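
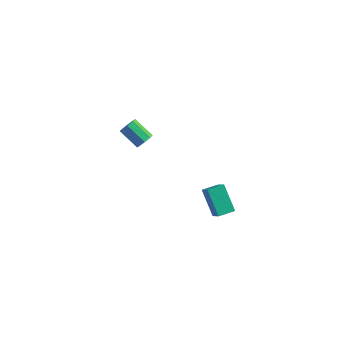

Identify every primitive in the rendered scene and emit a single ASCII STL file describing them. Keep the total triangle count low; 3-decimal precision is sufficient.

solid 
facet normal 0.819 -0.160 -0.552
outer loop
vertex -2.421 3.376 -1.118
vertex -2.72 3.353 -1.555
vertex -2.468 3.739 -1.293
endloop
endfacet
facet normal 0.564 0.417 0.713
outer loop
vertex -2.421 3.376 -1.118
vertex -2.468 3.739 -1.293
vertex -3.5 3.589 -0.389
endloop
endfacet
facet normal 0.564 0.417 0.713
outer loop
vertex -3.5 3.589 -0.389
vertex -2.468 3.739 -1.293
vertex -3.547 3.952 -0.564
endloop
endfacet
facet normal -0.817 0.161 0.554
outer loop
vertex -3.5 3.589 -0.389
vertex -3.547 3.952 -0.564
vertex -3.8 3.567 -0.825
endloop
endfacet
facet normal 0.819 -0.161 -0.550
outer loop
vertex -2.468 3.739 -1.293
vertex -2.72 3.353 -1.555
vertex -2.662 3.876 -1.622
endloop
endfacet
facet normal 0.317 0.927 0.199
outer loop
vertex -2.468 3.739 -1.293
vertex -2.662 3.876 -1.622
vertex -3.547 3.952 -0.564
endloop
endfacet
facet normal 0.317 0.927 0.199
outer loop
vertex -3.547 3.952 -0.564
vertex -2.662 3.876 -1.622
vertex -3.742 4.089 -0.892
endloop
endfacet
facet normal -0.817 0.162 0.553
outer loop
vertex -3.547 3.952 -0.564
vertex -3.742 4.089 -0.892
vertex -3.8 3.567 -0.825
endloop
endfacet
facet normal 0.817 -0.161 -0.553
outer loop
vertex -2.662 3.876 -1.622
vertex -2.72 3.353 -1.555
vertex -2.891 3.707 -1.911
endloop
endfacet
facet normal -0.115 0.895 -0.432
outer loop
vertex -2.662 3.876 -1.622
vertex -2.891 3.707 -1.911
vertex -3.742 4.089 -0.892
endloop
endfacet
facet normal -0.115 0.895 -0.432
outer loop
vertex -3.742 4.089 -0.892
vertex -2.891 3.707 -1.911
vertex -3.971 3.92 -1.181
endloop
endfacet
facet normal -0.817 0.162 0.553
outer loop
vertex -3.742 4.089 -0.892
vertex -3.971 3.92 -1.181
vertex -3.8 3.567 -0.825
endloop
endfacet
facet normal 0.817 -0.162 -0.554
outer loop
vertex -2.891 3.707 -1.911
vertex -2.72 3.353 -1.555
vertex -3.02 3.331 -1.991
endloop
endfacet
facet normal -0.481 0.337 -0.809
outer loop
vertex -2.891 3.707 -1.911
vertex -3.02 3.331 -1.991
vertex -3.971 3.92 -1.181
endloop
endfacet
facet normal -0.480 0.338 -0.809
outer loop
vertex -3.971 3.92 -1.181
vertex -3.02 3.331 -1.991
vertex -4.099 3.544 -1.262
endloop
endfacet
facet normal -0.819 0.160 0.552
outer loop
vertex -3.971 3.92 -1.181
vertex -4.099 3.544 -1.262
vertex -3.8 3.567 -0.825
endloop
endfacet
facet normal 0.817 -0.161 -0.554
outer loop
vertex -3.02 3.331 -1.991
vertex -2.72 3.353 -1.555
vertex -2.973 2.968 -1.816
endloop
endfacet
facet normal -0.564 -0.417 -0.713
outer loop
vertex -3.02 3.331 -1.991
vertex -2.973 2.968 -1.816
vertex -4.099 3.544 -1.262
endloop
endfacet
facet normal -0.564 -0.417 -0.713
outer loop
vertex -4.099 3.544 -1.262
vertex -2.973 2.968 -1.816
vertex -4.052 3.181 -1.087
endloop
endfacet
facet normal -0.819 0.160 0.552
outer loop
vertex -4.099 3.544 -1.262
vertex -4.052 3.181 -1.087
vertex -3.8 3.567 -0.825
endloop
endfacet
facet normal 0.817 -0.162 -0.553
outer loop
vertex -2.973 2.968 -1.816
vertex -2.72 3.353 -1.555
vertex -2.778 2.831 -1.488
endloop
endfacet
facet normal -0.317 -0.927 -0.199
outer loop
vertex -2.973 2.968 -1.816
vertex -2.778 2.831 -1.488
vertex -4.052 3.181 -1.087
endloop
endfacet
facet normal -0.317 -0.927 -0.199
outer loop
vertex -4.052 3.181 -1.087
vertex -2.778 2.831 -1.488
vertex -3.858 3.044 -0.758
endloop
endfacet
facet normal -0.819 0.161 0.550
outer loop
vertex -4.052 3.181 -1.087
vertex -3.858 3.044 -0.758
vertex -3.8 3.567 -0.825
endloop
endfacet
facet normal 0.817 -0.162 -0.553
outer loop
vertex -2.778 2.831 -1.488
vertex -2.72 3.353 -1.555
vertex -2.549 3.0 -1.199
endloop
endfacet
facet normal 0.115 -0.895 0.432
outer loop
vertex -2.778 2.831 -1.488
vertex -2.549 3.0 -1.199
vertex -3.858 3.044 -0.758
endloop
endfacet
facet normal 0.115 -0.895 0.432
outer loop
vertex -3.858 3.044 -0.758
vertex -2.549 3.0 -1.199
vertex -3.629 3.213 -0.469
endloop
endfacet
facet normal -0.817 0.161 0.553
outer loop
vertex -3.858 3.044 -0.758
vertex -3.629 3.213 -0.469
vertex -3.8 3.567 -0.825
endloop
endfacet
facet normal 0.819 -0.160 -0.552
outer loop
vertex -2.549 3.0 -1.199
vertex -2.72 3.353 -1.555
vertex -2.421 3.376 -1.118
endloop
endfacet
facet normal 0.480 -0.338 0.809
outer loop
vertex -2.549 3.0 -1.199
vertex -2.421 3.376 -1.118
vertex -3.629 3.213 -0.469
endloop
endfacet
facet normal 0.480 -0.337 0.810
outer loop
vertex -3.629 3.213 -0.469
vertex -2.421 3.376 -1.118
vertex -3.5 3.589 -0.389
endloop
endfacet
facet normal -0.817 0.162 0.554
outer loop
vertex -3.629 3.213 -0.469
vertex -3.5 3.589 -0.389
vertex -3.8 3.567 -0.825
endloop
endfacet
facet normal -0.576 0.448 0.684
outer loop
vertex 2.734 -1.011 1.09
vertex 3.305 -0.371 1.152
vertex 2.182 -0.436 0.248
endloop
endfacet
facet normal -0.664 -0.744 -0.073
outer loop
vertex 3.075 -1.129 -0.812
vertex 2.734 -1.011 1.09
vertex 2.182 -0.436 0.248
endloop
endfacet
facet normal -0.576 0.448 0.684
outer loop
vertex 2.182 -0.436 0.248
vertex 3.305 -0.371 1.152
vertex 2.753 0.204 0.31
endloop
endfacet
facet normal -0.477 0.496 -0.726
outer loop
vertex 2.753 0.204 0.31
vertex 3.075 -1.129 -0.812
vertex 2.182 -0.436 0.248
endloop
endfacet
facet normal 0.477 -0.496 0.726
outer loop
vertex 2.734 -1.011 1.09
vertex 4.198 -1.064 0.092
vertex 3.305 -0.371 1.152
endloop
endfacet
facet normal -0.664 -0.744 -0.073
outer loop
vertex 3.627 -1.704 0.03
vertex 2.734 -1.011 1.09
vertex 3.075 -1.129 -0.812
endloop
endfacet
facet normal 0.477 -0.496 0.726
outer loop
vertex 3.627 -1.704 0.03
vertex 4.198 -1.064 0.092
vertex 2.734 -1.011 1.09
endloop
endfacet
facet normal 0.664 0.744 0.073
outer loop
vertex 3.305 -0.371 1.152
vertex 4.198 -1.064 0.092
vertex 2.753 0.204 0.31
endloop
endfacet
facet normal -0.477 0.496 -0.726
outer loop
vertex 3.646 -0.489 -0.75
vertex 3.075 -1.129 -0.812
vertex 2.753 0.204 0.31
endloop
endfacet
facet normal 0.664 0.744 0.073
outer loop
vertex 2.753 0.204 0.31
vertex 4.198 -1.064 0.092
vertex 3.646 -0.489 -0.75
endloop
endfacet
facet normal 0.576 -0.448 -0.684
outer loop
vertex 3.646 -0.489 -0.75
vertex 3.627 -1.704 0.03
vertex 3.075 -1.129 -0.812
endloop
endfacet
facet normal 0.576 -0.448 -0.684
outer loop
vertex 4.198 -1.064 0.092
vertex 3.627 -1.704 0.03
vertex 3.646 -0.489 -0.75
endloop
endfacet

endsolid


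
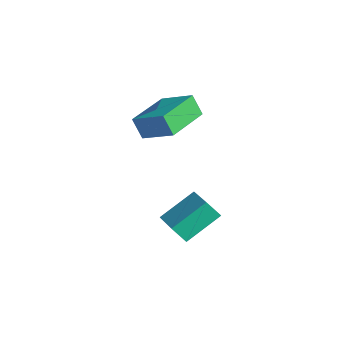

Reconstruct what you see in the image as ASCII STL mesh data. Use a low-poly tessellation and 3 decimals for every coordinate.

solid 
facet normal -0.755 -0.475 -0.451
outer loop
vertex -3.756 -4.079 3.871
vertex -4.887 -2.286 3.875
vertex -3.356 -3.825 2.934
endloop
endfacet
facet normal 0.534 -0.846 -0.001
outer loop
vertex -2.133 -3.054 3.665
vertex -3.756 -4.079 3.871
vertex -3.356 -3.825 2.934
endloop
endfacet
facet normal -0.755 -0.476 -0.451
outer loop
vertex -3.356 -3.825 2.934
vertex -4.887 -2.286 3.875
vertex -4.488 -2.032 2.938
endloop
endfacet
facet normal 0.381 0.242 -0.892
outer loop
vertex -4.488 -2.032 2.938
vertex -2.133 -3.054 3.665
vertex -3.356 -3.825 2.934
endloop
endfacet
facet normal -0.381 -0.242 0.892
outer loop
vertex -3.756 -4.079 3.871
vertex -3.664 -1.515 4.606
vertex -4.887 -2.286 3.875
endloop
endfacet
facet normal 0.534 -0.846 -0.002
outer loop
vertex -2.532 -3.308 4.602
vertex -3.756 -4.079 3.871
vertex -2.133 -3.054 3.665
endloop
endfacet
facet normal -0.380 -0.242 0.893
outer loop
vertex -2.532 -3.308 4.602
vertex -3.664 -1.515 4.606
vertex -3.756 -4.079 3.871
endloop
endfacet
facet normal -0.534 0.845 0.002
outer loop
vertex -4.887 -2.286 3.875
vertex -3.664 -1.515 4.606
vertex -4.488 -2.032 2.938
endloop
endfacet
facet normal 0.381 0.242 -0.893
outer loop
vertex -3.264 -1.261 3.669
vertex -2.133 -3.054 3.665
vertex -4.488 -2.032 2.938
endloop
endfacet
facet normal -0.534 0.846 0.001
outer loop
vertex -4.488 -2.032 2.938
vertex -3.664 -1.515 4.606
vertex -3.264 -1.261 3.669
endloop
endfacet
facet normal 0.756 0.476 0.451
outer loop
vertex -3.264 -1.261 3.669
vertex -2.532 -3.308 4.602
vertex -2.133 -3.054 3.665
endloop
endfacet
facet normal 0.755 0.476 0.451
outer loop
vertex -3.664 -1.515 4.606
vertex -2.532 -3.308 4.602
vertex -3.264 -1.261 3.669
endloop
endfacet
facet normal -0.325 -0.524 0.787
outer loop
vertex -0.956 -2.188 0.217
vertex -2.504 -1.981 -0.284
vertex -0.845 -3.737 -0.769
endloop
endfacet
facet normal 0.944 -0.127 0.306
outer loop
vertex -0.536 -3.239 -1.516
vertex -0.956 -2.188 0.217
vertex -0.845 -3.737 -0.769
endloop
endfacet
facet normal -0.325 -0.524 0.787
outer loop
vertex -0.845 -3.737 -0.769
vertex -2.504 -1.981 -0.284
vertex -2.392 -3.53 -1.27
endloop
endfacet
facet normal 0.061 -0.842 -0.536
outer loop
vertex -2.392 -3.53 -1.27
vertex -0.536 -3.239 -1.516
vertex -0.845 -3.737 -0.769
endloop
endfacet
facet normal -0.061 0.842 0.536
outer loop
vertex -0.956 -2.188 0.217
vertex -2.195 -1.483 -1.031
vertex -2.504 -1.981 -0.284
endloop
endfacet
facet normal 0.944 -0.126 0.305
outer loop
vertex -0.648 -1.69 -0.53
vertex -0.956 -2.188 0.217
vertex -0.536 -3.239 -1.516
endloop
endfacet
facet normal -0.061 0.842 0.536
outer loop
vertex -0.648 -1.69 -0.53
vertex -2.195 -1.483 -1.031
vertex -0.956 -2.188 0.217
endloop
endfacet
facet normal -0.944 0.127 -0.306
outer loop
vertex -2.504 -1.981 -0.284
vertex -2.195 -1.483 -1.031
vertex -2.392 -3.53 -1.27
endloop
endfacet
facet normal 0.061 -0.842 -0.536
outer loop
vertex -2.084 -3.032 -2.017
vertex -0.536 -3.239 -1.516
vertex -2.392 -3.53 -1.27
endloop
endfacet
facet normal -0.944 0.126 -0.305
outer loop
vertex -2.392 -3.53 -1.27
vertex -2.195 -1.483 -1.031
vertex -2.084 -3.032 -2.017
endloop
endfacet
facet normal 0.325 0.524 -0.787
outer loop
vertex -2.084 -3.032 -2.017
vertex -0.648 -1.69 -0.53
vertex -0.536 -3.239 -1.516
endloop
endfacet
facet normal 0.325 0.524 -0.787
outer loop
vertex -2.195 -1.483 -1.031
vertex -0.648 -1.69 -0.53
vertex -2.084 -3.032 -2.017
endloop
endfacet

endsolid


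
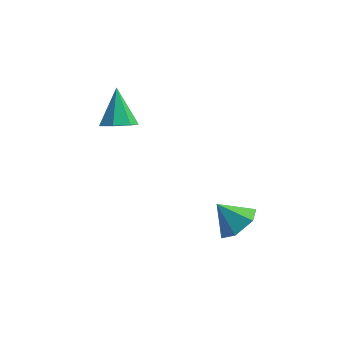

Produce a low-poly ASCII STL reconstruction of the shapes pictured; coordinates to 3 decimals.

solid 
facet normal 0.140 -0.638 -0.757
outer loop
vertex -0.922 3.171 -0.31
vertex -1.382 2.531 0.144
vertex -1.701 3.153 -0.439
endloop
endfacet
facet normal 0.027 0.956 -0.293
outer loop
vertex -0.922 3.171 -0.31
vertex -1.701 3.153 -0.439
vertex -1.658 3.789 1.636
endloop
endfacet
facet normal 0.139 -0.638 -0.757
outer loop
vertex -1.701 3.153 -0.439
vertex -1.382 2.531 0.144
vertex -2.24 2.667 -0.128
endloop
endfacet
facet normal -0.716 0.672 -0.191
outer loop
vertex -1.701 3.153 -0.439
vertex -2.24 2.667 -0.128
vertex -1.658 3.789 1.636
endloop
endfacet
facet normal 0.139 -0.638 -0.757
outer loop
vertex -2.24 2.667 -0.128
vertex -1.382 2.531 0.144
vertex -2.133 2.078 0.388
endloop
endfacet
facet normal -0.959 0.066 0.274
outer loop
vertex -2.24 2.667 -0.128
vertex -2.133 2.078 0.388
vertex -1.658 3.789 1.636
endloop
endfacet
facet normal 0.139 -0.639 -0.757
outer loop
vertex -2.133 2.078 0.388
vertex -1.382 2.531 0.144
vertex -1.461 1.831 0.72
endloop
endfacet
facet normal -0.520 -0.404 0.752
outer loop
vertex -2.133 2.078 0.388
vertex -1.461 1.831 0.72
vertex -1.658 3.789 1.636
endloop
endfacet
facet normal 0.140 -0.639 -0.757
outer loop
vertex -1.461 1.831 0.72
vertex -1.382 2.531 0.144
vertex -0.73 2.111 0.619
endloop
endfacet
facet normal 0.270 -0.386 0.882
outer loop
vertex -1.461 1.831 0.72
vertex -0.73 2.111 0.619
vertex -1.658 3.789 1.636
endloop
endfacet
facet normal 0.140 -0.638 -0.757
outer loop
vertex -0.73 2.111 0.619
vertex -1.382 2.531 0.144
vertex -0.49 2.707 0.161
endloop
endfacet
facet normal 0.816 0.107 0.568
outer loop
vertex -0.73 2.111 0.619
vertex -0.49 2.707 0.161
vertex -1.658 3.789 1.636
endloop
endfacet
facet normal 0.140 -0.638 -0.757
outer loop
vertex -0.49 2.707 0.161
vertex -1.382 2.531 0.144
vertex -0.922 3.171 -0.31
endloop
endfacet
facet normal 0.708 0.704 0.044
outer loop
vertex -0.49 2.707 0.161
vertex -0.922 3.171 -0.31
vertex -1.658 3.789 1.636
endloop
endfacet
facet normal 0.692 -0.172 -0.701
outer loop
vertex 5.082 0.282 -2.76
vertex 4.416 -0.356 -3.261
vertex 4.436 0.668 -3.493
endloop
endfacet
facet normal -0.045 0.867 0.496
outer loop
vertex 5.082 0.282 -2.76
vertex 4.436 0.668 -3.493
vertex 3.404 -0.104 -2.239
endloop
endfacet
facet normal 0.692 -0.172 -0.701
outer loop
vertex 4.436 0.668 -3.493
vertex 4.416 -0.356 -3.261
vertex 3.77 0.03 -3.994
endloop
endfacet
facet normal -0.658 0.749 -0.080
outer loop
vertex 4.436 0.668 -3.493
vertex 3.77 0.03 -3.994
vertex 3.404 -0.104 -2.239
endloop
endfacet
facet normal 0.692 -0.172 -0.701
outer loop
vertex 3.77 0.03 -3.994
vertex 4.416 -0.356 -3.261
vertex 3.749 -0.994 -3.763
endloop
endfacet
facet normal -0.978 -0.026 -0.206
outer loop
vertex 3.77 0.03 -3.994
vertex 3.749 -0.994 -3.763
vertex 3.404 -0.104 -2.239
endloop
endfacet
facet normal 0.692 -0.172 -0.701
outer loop
vertex 3.749 -0.994 -3.763
vertex 4.416 -0.356 -3.261
vertex 4.395 -1.38 -3.03
endloop
endfacet
facet normal -0.687 -0.685 0.244
outer loop
vertex 3.749 -0.994 -3.763
vertex 4.395 -1.38 -3.03
vertex 3.404 -0.104 -2.239
endloop
endfacet
facet normal 0.693 -0.172 -0.700
outer loop
vertex 4.395 -1.38 -3.03
vertex 4.416 -0.356 -3.261
vertex 5.061 -0.742 -2.528
endloop
endfacet
facet normal -0.075 -0.567 0.820
outer loop
vertex 4.395 -1.38 -3.03
vertex 5.061 -0.742 -2.528
vertex 3.404 -0.104 -2.239
endloop
endfacet
facet normal 0.692 -0.173 -0.700
outer loop
vertex 5.061 -0.742 -2.528
vertex 4.416 -0.356 -3.261
vertex 5.082 0.282 -2.76
endloop
endfacet
facet normal 0.246 0.209 0.946
outer loop
vertex 5.061 -0.742 -2.528
vertex 5.082 0.282 -2.76
vertex 3.404 -0.104 -2.239
endloop
endfacet

endsolid


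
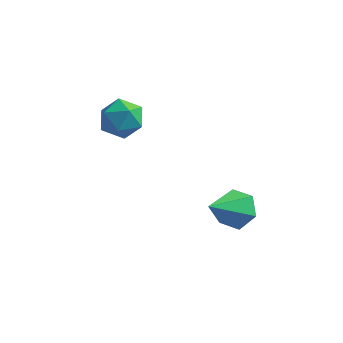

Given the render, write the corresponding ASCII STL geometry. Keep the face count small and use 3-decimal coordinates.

solid 
facet normal 0.018 0.865 0.501
outer loop
vertex -1.33 -2.695 0.917
vertex -1.352 -3.153 1.709
vertex -0.549 -2.946 1.322
endloop
endfacet
facet normal 0.361 0.925 -0.123
outer loop
vertex -1.33 -2.695 0.917
vertex -0.549 -2.946 1.322
vertex -0.642 -3.03 0.416
endloop
endfacet
facet normal -0.099 0.759 -0.644
outer loop
vertex -1.33 -2.695 0.917
vertex -0.642 -3.03 0.416
vertex -1.502 -3.289 0.243
endloop
endfacet
facet normal -0.725 0.598 -0.342
outer loop
vertex -1.33 -2.695 0.917
vertex -1.502 -3.289 0.243
vertex -1.941 -3.365 1.042
endloop
endfacet
facet normal -0.653 0.664 0.366
outer loop
vertex -1.33 -2.695 0.917
vertex -1.941 -3.365 1.042
vertex -1.352 -3.153 1.709
endloop
endfacet
facet normal 0.887 0.442 -0.132
outer loop
vertex -0.642 -3.03 0.416
vertex -0.549 -2.946 1.322
vertex -0.239 -3.695 0.898
endloop
endfacet
facet normal 0.333 0.346 0.877
outer loop
vertex -0.549 -2.946 1.322
vertex -1.352 -3.153 1.709
vertex -0.678 -3.771 1.697
endloop
endfacet
facet normal -0.753 0.021 0.658
outer loop
vertex -1.352 -3.153 1.709
vertex -1.941 -3.365 1.042
vertex -1.538 -4.03 1.524
endloop
endfacet
facet normal -0.870 -0.085 -0.486
outer loop
vertex -1.941 -3.365 1.042
vertex -1.502 -3.289 0.243
vertex -1.631 -4.114 0.618
endloop
endfacet
facet normal 0.143 0.175 -0.974
outer loop
vertex -1.502 -3.289 0.243
vertex -0.642 -3.03 0.416
vertex -0.828 -3.907 0.231
endloop
endfacet
facet normal 0.725 -0.598 0.342
outer loop
vertex -0.85 -4.365 1.023
vertex -0.239 -3.695 0.898
vertex -0.678 -3.771 1.697
endloop
endfacet
facet normal 0.099 -0.759 0.644
outer loop
vertex -0.85 -4.365 1.023
vertex -0.678 -3.771 1.697
vertex -1.538 -4.03 1.524
endloop
endfacet
facet normal -0.361 -0.925 0.123
outer loop
vertex -0.85 -4.365 1.023
vertex -1.538 -4.03 1.524
vertex -1.631 -4.114 0.618
endloop
endfacet
facet normal -0.018 -0.865 -0.501
outer loop
vertex -0.85 -4.365 1.023
vertex -1.631 -4.114 0.618
vertex -0.828 -3.907 0.231
endloop
endfacet
facet normal 0.653 -0.664 -0.366
outer loop
vertex -0.85 -4.365 1.023
vertex -0.828 -3.907 0.231
vertex -0.239 -3.695 0.898
endloop
endfacet
facet normal 0.870 0.085 0.486
outer loop
vertex -0.678 -3.771 1.697
vertex -0.239 -3.695 0.898
vertex -0.549 -2.946 1.322
endloop
endfacet
facet normal -0.143 -0.175 0.974
outer loop
vertex -1.538 -4.03 1.524
vertex -0.678 -3.771 1.697
vertex -1.352 -3.153 1.709
endloop
endfacet
facet normal -0.887 -0.442 0.132
outer loop
vertex -1.631 -4.114 0.618
vertex -1.538 -4.03 1.524
vertex -1.941 -3.365 1.042
endloop
endfacet
facet normal -0.333 -0.346 -0.877
outer loop
vertex -0.828 -3.907 0.231
vertex -1.631 -4.114 0.618
vertex -1.502 -3.289 0.243
endloop
endfacet
facet normal 0.753 -0.021 -0.658
outer loop
vertex -0.239 -3.695 0.898
vertex -0.828 -3.907 0.231
vertex -0.642 -3.03 0.416
endloop
endfacet
facet normal 0.261 0.739 -0.622
outer loop
vertex 3.991 -3.423 -2.968
vertex 3.155 -3.196 -3.049
vertex 3.644 -2.841 -2.422
endloop
endfacet
facet normal 0.727 -0.186 0.661
outer loop
vertex 3.991 -3.423 -2.968
vertex 3.644 -2.841 -2.422
vertex 2.645 -4.644 -1.831
endloop
endfacet
facet normal 0.261 0.739 -0.622
outer loop
vertex 3.644 -2.841 -2.422
vertex 3.155 -3.196 -3.049
vertex 2.808 -2.614 -2.503
endloop
endfacet
facet normal -0.007 0.315 0.949
outer loop
vertex 3.644 -2.841 -2.422
vertex 2.808 -2.614 -2.503
vertex 2.645 -4.644 -1.831
endloop
endfacet
facet normal 0.261 0.739 -0.622
outer loop
vertex 2.808 -2.614 -2.503
vertex 3.155 -3.196 -3.049
vertex 2.319 -2.969 -3.13
endloop
endfacet
facet normal -0.827 0.236 0.511
outer loop
vertex 2.808 -2.614 -2.503
vertex 2.319 -2.969 -3.13
vertex 2.645 -4.644 -1.831
endloop
endfacet
facet normal 0.261 0.739 -0.621
outer loop
vertex 2.319 -2.969 -3.13
vertex 3.155 -3.196 -3.049
vertex 2.667 -3.55 -3.675
endloop
endfacet
facet normal -0.914 -0.345 -0.216
outer loop
vertex 2.319 -2.969 -3.13
vertex 2.667 -3.55 -3.675
vertex 2.645 -4.644 -1.831
endloop
endfacet
facet normal 0.260 0.739 -0.621
outer loop
vertex 2.667 -3.55 -3.675
vertex 3.155 -3.196 -3.049
vertex 3.503 -3.777 -3.595
endloop
endfacet
facet normal -0.181 -0.845 -0.503
outer loop
vertex 2.667 -3.55 -3.675
vertex 3.503 -3.777 -3.595
vertex 2.645 -4.644 -1.831
endloop
endfacet
facet normal 0.261 0.739 -0.621
outer loop
vertex 3.503 -3.777 -3.595
vertex 3.155 -3.196 -3.049
vertex 3.991 -3.423 -2.968
endloop
endfacet
facet normal 0.640 -0.766 -0.065
outer loop
vertex 3.503 -3.777 -3.595
vertex 3.991 -3.423 -2.968
vertex 2.645 -4.644 -1.831
endloop
endfacet

endsolid


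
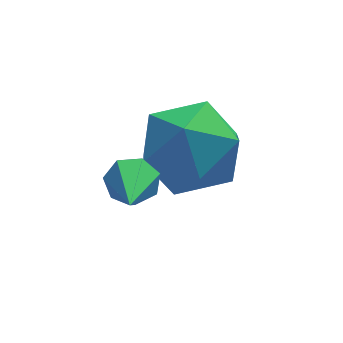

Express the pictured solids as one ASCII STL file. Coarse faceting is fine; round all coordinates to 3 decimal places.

solid 
facet normal 0.217 0.851 -0.478
outer loop
vertex 2.039 3.129 -0.567
vertex 1.807 2.947 -0.996
vertex 1.598 3.22 -0.605
endloop
endfacet
facet normal -0.043 0.199 0.979
outer loop
vertex 2.039 3.129 -0.567
vertex 1.598 3.22 -0.605
vertex 1.493 1.713 -0.304
endloop
endfacet
facet normal 0.217 0.851 -0.478
outer loop
vertex 1.598 3.22 -0.605
vertex 1.807 2.947 -0.996
vertex 1.315 3.105 -0.938
endloop
endfacet
facet normal -0.779 0.175 0.602
outer loop
vertex 1.598 3.22 -0.605
vertex 1.315 3.105 -0.938
vertex 1.493 1.713 -0.304
endloop
endfacet
facet normal 0.217 0.852 -0.477
outer loop
vertex 1.315 3.105 -0.938
vertex 1.807 2.947 -0.996
vertex 1.403 2.872 -1.314
endloop
endfacet
facet normal -0.977 -0.179 -0.118
outer loop
vertex 1.315 3.105 -0.938
vertex 1.403 2.872 -1.314
vertex 1.493 1.713 -0.304
endloop
endfacet
facet normal 0.216 0.852 -0.476
outer loop
vertex 1.403 2.872 -1.314
vertex 1.807 2.947 -0.996
vertex 1.795 2.696 -1.451
endloop
endfacet
facet normal -0.490 -0.594 -0.638
outer loop
vertex 1.403 2.872 -1.314
vertex 1.795 2.696 -1.451
vertex 1.493 1.713 -0.304
endloop
endfacet
facet normal 0.217 0.852 -0.476
outer loop
vertex 1.795 2.696 -1.451
vertex 1.807 2.947 -0.996
vertex 2.196 2.709 -1.245
endloop
endfacet
facet normal 0.316 -0.760 -0.568
outer loop
vertex 1.795 2.696 -1.451
vertex 2.196 2.709 -1.245
vertex 1.493 1.713 -0.304
endloop
endfacet
facet normal 0.216 0.852 -0.476
outer loop
vertex 2.196 2.709 -1.245
vertex 1.807 2.947 -0.996
vertex 2.305 2.901 -0.852
endloop
endfacet
facet normal 0.833 -0.552 0.038
outer loop
vertex 2.196 2.709 -1.245
vertex 2.305 2.901 -0.852
vertex 1.493 1.713 -0.304
endloop
endfacet
facet normal 0.217 0.851 -0.478
outer loop
vertex 2.305 2.901 -0.852
vertex 1.807 2.947 -0.996
vertex 2.039 3.129 -0.567
endloop
endfacet
facet normal 0.674 -0.124 0.728
outer loop
vertex 2.305 2.901 -0.852
vertex 2.039 3.129 -0.567
vertex 1.493 1.713 -0.304
endloop
endfacet
facet normal 0.401 -0.112 0.909
outer loop
vertex 3.502 4.208 -0.291
vertex 2.845 3.354 -0.106
vertex 3.828 3.2 -0.559
endloop
endfacet
facet normal 0.876 0.163 0.453
outer loop
vertex 3.502 4.208 -0.291
vertex 3.828 3.2 -0.559
vertex 4.023 4.036 -1.236
endloop
endfacet
facet normal 0.607 0.771 0.194
outer loop
vertex 3.502 4.208 -0.291
vertex 4.023 4.036 -1.236
vertex 3.16 4.707 -1.202
endloop
endfacet
facet normal -0.034 0.871 0.490
outer loop
vertex 3.502 4.208 -0.291
vertex 3.16 4.707 -1.202
vertex 2.432 4.285 -0.503
endloop
endfacet
facet normal -0.161 0.326 0.932
outer loop
vertex 3.502 4.208 -0.291
vertex 2.432 4.285 -0.503
vertex 2.845 3.354 -0.106
endloop
endfacet
facet normal 0.951 -0.294 -0.089
outer loop
vertex 4.023 4.036 -1.236
vertex 3.828 3.2 -0.559
vertex 3.688 3.075 -1.637
endloop
endfacet
facet normal 0.183 -0.739 0.648
outer loop
vertex 3.828 3.2 -0.559
vertex 2.845 3.354 -0.106
vertex 2.96 2.653 -0.938
endloop
endfacet
facet normal -0.729 -0.031 0.684
outer loop
vertex 2.845 3.354 -0.106
vertex 2.432 4.285 -0.503
vertex 2.097 3.324 -0.904
endloop
endfacet
facet normal -0.523 0.852 -0.031
outer loop
vertex 2.432 4.285 -0.503
vertex 3.16 4.707 -1.202
vertex 2.292 4.16 -1.581
endloop
endfacet
facet normal 0.516 0.689 -0.509
outer loop
vertex 3.16 4.707 -1.202
vertex 4.023 4.036 -1.236
vertex 3.275 4.006 -2.034
endloop
endfacet
facet normal 0.034 -0.871 -0.490
outer loop
vertex 2.618 3.152 -1.849
vertex 3.688 3.075 -1.637
vertex 2.96 2.653 -0.938
endloop
endfacet
facet normal -0.607 -0.771 -0.194
outer loop
vertex 2.618 3.152 -1.849
vertex 2.96 2.653 -0.938
vertex 2.097 3.324 -0.904
endloop
endfacet
facet normal -0.876 -0.163 -0.453
outer loop
vertex 2.618 3.152 -1.849
vertex 2.097 3.324 -0.904
vertex 2.292 4.16 -1.581
endloop
endfacet
facet normal -0.401 0.112 -0.909
outer loop
vertex 2.618 3.152 -1.849
vertex 2.292 4.16 -1.581
vertex 3.275 4.006 -2.034
endloop
endfacet
facet normal 0.161 -0.326 -0.932
outer loop
vertex 2.618 3.152 -1.849
vertex 3.275 4.006 -2.034
vertex 3.688 3.075 -1.637
endloop
endfacet
facet normal 0.523 -0.852 0.031
outer loop
vertex 2.96 2.653 -0.938
vertex 3.688 3.075 -1.637
vertex 3.828 3.2 -0.559
endloop
endfacet
facet normal -0.516 -0.689 0.509
outer loop
vertex 2.097 3.324 -0.904
vertex 2.96 2.653 -0.938
vertex 2.845 3.354 -0.106
endloop
endfacet
facet normal -0.951 0.294 0.089
outer loop
vertex 2.292 4.16 -1.581
vertex 2.097 3.324 -0.904
vertex 2.432 4.285 -0.503
endloop
endfacet
facet normal -0.183 0.739 -0.648
outer loop
vertex 3.275 4.006 -2.034
vertex 2.292 4.16 -1.581
vertex 3.16 4.707 -1.202
endloop
endfacet
facet normal 0.729 0.031 -0.684
outer loop
vertex 3.688 3.075 -1.637
vertex 3.275 4.006 -2.034
vertex 4.023 4.036 -1.236
endloop
endfacet

endsolid


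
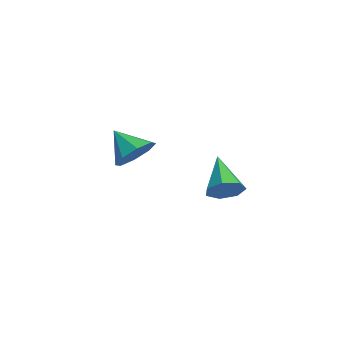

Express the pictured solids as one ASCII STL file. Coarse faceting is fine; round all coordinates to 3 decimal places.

solid 
facet normal 0.850 -0.063 -0.522
outer loop
vertex 2.869 -0.277 3.127
vertex 2.556 -0.078 2.593
vertex 2.859 0.28 3.043
endloop
endfacet
facet normal 0.185 0.150 0.971
outer loop
vertex 2.869 -0.277 3.127
vertex 2.859 0.28 3.043
vertex 1.264 0.018 3.387
endloop
endfacet
facet normal 0.851 -0.064 -0.522
outer loop
vertex 2.859 0.28 3.043
vertex 2.556 -0.078 2.593
vertex 2.621 0.568 2.62
endloop
endfacet
facet normal -0.013 0.823 0.568
outer loop
vertex 2.859 0.28 3.043
vertex 2.621 0.568 2.62
vertex 1.264 0.018 3.387
endloop
endfacet
facet normal 0.850 -0.064 -0.522
outer loop
vertex 2.621 0.568 2.62
vertex 2.556 -0.078 2.593
vertex 2.334 0.369 2.177
endloop
endfacet
facet normal -0.431 0.894 -0.122
outer loop
vertex 2.621 0.568 2.62
vertex 2.334 0.369 2.177
vertex 1.264 0.018 3.387
endloop
endfacet
facet normal 0.851 -0.063 -0.521
outer loop
vertex 2.334 0.369 2.177
vertex 2.556 -0.078 2.593
vertex 2.215 -0.167 2.047
endloop
endfacet
facet normal -0.755 0.308 -0.579
outer loop
vertex 2.334 0.369 2.177
vertex 2.215 -0.167 2.047
vertex 1.264 0.018 3.387
endloop
endfacet
facet normal 0.851 -0.065 -0.521
outer loop
vertex 2.215 -0.167 2.047
vertex 2.556 -0.078 2.593
vertex 2.352 -0.636 2.329
endloop
endfacet
facet normal -0.741 -0.492 -0.458
outer loop
vertex 2.215 -0.167 2.047
vertex 2.352 -0.636 2.329
vertex 1.264 0.018 3.387
endloop
endfacet
facet normal 0.850 -0.064 -0.523
outer loop
vertex 2.352 -0.636 2.329
vertex 2.556 -0.078 2.593
vertex 2.644 -0.685 2.81
endloop
endfacet
facet normal -0.398 -0.905 0.150
outer loop
vertex 2.352 -0.636 2.329
vertex 2.644 -0.685 2.81
vertex 1.264 0.018 3.387
endloop
endfacet
facet normal 0.851 -0.063 -0.522
outer loop
vertex 2.644 -0.685 2.81
vertex 2.556 -0.078 2.593
vertex 2.869 -0.277 3.127
endloop
endfacet
facet normal 0.014 -0.618 0.786
outer loop
vertex 2.644 -0.685 2.81
vertex 2.869 -0.277 3.127
vertex 1.264 0.018 3.387
endloop
endfacet
facet normal 0.668 0.439 -0.601
outer loop
vertex -1.029 -2.015 2.781
vertex -1.596 -1.937 2.208
vertex -1.34 -1.481 2.826
endloop
endfacet
facet normal 0.125 -0.011 0.992
outer loop
vertex -1.029 -2.015 2.781
vertex -1.34 -1.481 2.826
vertex -2.424 -2.483 2.952
endloop
endfacet
facet normal 0.668 0.439 -0.601
outer loop
vertex -1.34 -1.481 2.826
vertex -1.596 -1.937 2.208
vertex -1.801 -1.214 2.509
endloop
endfacet
facet normal -0.316 0.447 0.837
outer loop
vertex -1.34 -1.481 2.826
vertex -1.801 -1.214 2.509
vertex -2.424 -2.483 2.952
endloop
endfacet
facet normal 0.667 0.440 -0.601
outer loop
vertex -1.801 -1.214 2.509
vertex -1.596 -1.937 2.208
vertex -2.142 -1.371 2.016
endloop
endfacet
facet normal -0.775 0.511 0.373
outer loop
vertex -1.801 -1.214 2.509
vertex -2.142 -1.371 2.016
vertex -2.424 -2.483 2.952
endloop
endfacet
facet normal 0.667 0.440 -0.601
outer loop
vertex -2.142 -1.371 2.016
vertex -1.596 -1.937 2.208
vertex -2.163 -1.859 1.635
endloop
endfacet
facet normal -0.982 0.142 -0.127
outer loop
vertex -2.142 -1.371 2.016
vertex -2.163 -1.859 1.635
vertex -2.424 -2.483 2.952
endloop
endfacet
facet normal 0.667 0.440 -0.600
outer loop
vertex -2.163 -1.859 1.635
vertex -1.596 -1.937 2.208
vertex -1.852 -2.393 1.589
endloop
endfacet
facet normal -0.816 -0.443 -0.372
outer loop
vertex -2.163 -1.859 1.635
vertex -1.852 -2.393 1.589
vertex -2.424 -2.483 2.952
endloop
endfacet
facet normal 0.668 0.440 -0.600
outer loop
vertex -1.852 -2.393 1.589
vertex -1.596 -1.937 2.208
vertex -1.391 -2.66 1.906
endloop
endfacet
facet normal -0.374 -0.902 -0.216
outer loop
vertex -1.852 -2.393 1.589
vertex -1.391 -2.66 1.906
vertex -2.424 -2.483 2.952
endloop
endfacet
facet normal 0.668 0.440 -0.600
outer loop
vertex -1.391 -2.66 1.906
vertex -1.596 -1.937 2.208
vertex -1.05 -2.504 2.4
endloop
endfacet
facet normal 0.084 -0.965 0.247
outer loop
vertex -1.391 -2.66 1.906
vertex -1.05 -2.504 2.4
vertex -2.424 -2.483 2.952
endloop
endfacet
facet normal 0.668 0.439 -0.601
outer loop
vertex -1.05 -2.504 2.4
vertex -1.596 -1.937 2.208
vertex -1.029 -2.015 2.781
endloop
endfacet
facet normal 0.292 -0.596 0.748
outer loop
vertex -1.05 -2.504 2.4
vertex -1.029 -2.015 2.781
vertex -2.424 -2.483 2.952
endloop
endfacet

endsolid


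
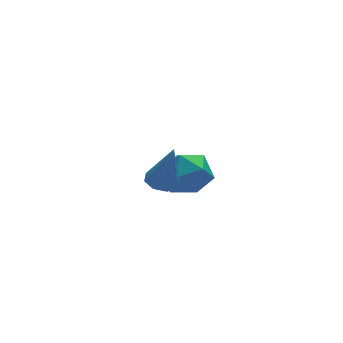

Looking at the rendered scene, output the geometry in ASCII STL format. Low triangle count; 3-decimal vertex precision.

solid 
facet normal -0.407 0.686 0.604
outer loop
vertex -1.284 3.926 -2.155
vertex -0.616 3.64 -1.38
vertex -0.34 4.405 -2.063
endloop
endfacet
facet normal -0.445 0.892 -0.080
outer loop
vertex -1.284 3.926 -2.155
vertex -0.34 4.405 -2.063
vertex -0.708 4.136 -3.022
endloop
endfacet
facet normal -0.807 0.394 -0.440
outer loop
vertex -1.284 3.926 -2.155
vertex -0.708 4.136 -3.022
vertex -1.212 3.206 -2.932
endloop
endfacet
facet normal -0.993 -0.120 0.019
outer loop
vertex -1.284 3.926 -2.155
vertex -1.212 3.206 -2.932
vertex -1.155 2.899 -1.917
endloop
endfacet
facet normal -0.745 0.060 0.664
outer loop
vertex -1.284 3.926 -2.155
vertex -1.155 2.899 -1.917
vertex -0.616 3.64 -1.38
endloop
endfacet
facet normal 0.218 0.915 -0.340
outer loop
vertex -0.708 4.136 -3.022
vertex -0.34 4.405 -2.063
vertex 0.315 3.981 -2.783
endloop
endfacet
facet normal 0.280 0.581 0.764
outer loop
vertex -0.34 4.405 -2.063
vertex -0.616 3.64 -1.38
vertex 0.372 3.674 -1.768
endloop
endfacet
facet normal -0.267 -0.431 0.862
outer loop
vertex -0.616 3.64 -1.38
vertex -1.155 2.899 -1.917
vertex -0.132 2.744 -1.678
endloop
endfacet
facet normal -0.667 -0.723 -0.181
outer loop
vertex -1.155 2.899 -1.917
vertex -1.212 3.206 -2.932
vertex -0.5 2.475 -2.637
endloop
endfacet
facet normal -0.367 0.109 -0.924
outer loop
vertex -1.212 3.206 -2.932
vertex -0.708 4.136 -3.022
vertex -0.224 3.24 -3.32
endloop
endfacet
facet normal 0.993 0.120 -0.019
outer loop
vertex 0.444 2.954 -2.545
vertex 0.315 3.981 -2.783
vertex 0.372 3.674 -1.768
endloop
endfacet
facet normal 0.807 -0.394 0.440
outer loop
vertex 0.444 2.954 -2.545
vertex 0.372 3.674 -1.768
vertex -0.132 2.744 -1.678
endloop
endfacet
facet normal 0.445 -0.892 0.080
outer loop
vertex 0.444 2.954 -2.545
vertex -0.132 2.744 -1.678
vertex -0.5 2.475 -2.637
endloop
endfacet
facet normal 0.407 -0.686 -0.604
outer loop
vertex 0.444 2.954 -2.545
vertex -0.5 2.475 -2.637
vertex -0.224 3.24 -3.32
endloop
endfacet
facet normal 0.745 -0.060 -0.664
outer loop
vertex 0.444 2.954 -2.545
vertex -0.224 3.24 -3.32
vertex 0.315 3.981 -2.783
endloop
endfacet
facet normal 0.667 0.723 0.181
outer loop
vertex 0.372 3.674 -1.768
vertex 0.315 3.981 -2.783
vertex -0.34 4.405 -2.063
endloop
endfacet
facet normal 0.367 -0.109 0.924
outer loop
vertex -0.132 2.744 -1.678
vertex 0.372 3.674 -1.768
vertex -0.616 3.64 -1.38
endloop
endfacet
facet normal -0.218 -0.915 0.340
outer loop
vertex -0.5 2.475 -2.637
vertex -0.132 2.744 -1.678
vertex -1.155 2.899 -1.917
endloop
endfacet
facet normal -0.280 -0.581 -0.764
outer loop
vertex -0.224 3.24 -3.32
vertex -0.5 2.475 -2.637
vertex -1.212 3.206 -2.932
endloop
endfacet
facet normal 0.267 0.431 -0.862
outer loop
vertex 0.315 3.981 -2.783
vertex -0.224 3.24 -3.32
vertex -0.708 4.136 -3.022
endloop
endfacet
facet normal -0.183 0.146 -0.972
outer loop
vertex -2.668 -0.413 0.644
vertex -3.02 0.078 0.784
vertex -2.419 -0.009 0.658
endloop
endfacet
facet normal 0.847 -0.525 0.082
outer loop
vertex -2.668 -0.413 0.644
vertex -2.419 -0.009 0.658
vertex -2.7 -0.178 2.476
endloop
endfacet
facet normal -0.183 0.146 -0.972
outer loop
vertex -2.419 -0.009 0.658
vertex -3.02 0.078 0.784
vertex -2.523 0.446 0.746
endloop
endfacet
facet normal 0.968 0.189 0.167
outer loop
vertex -2.419 -0.009 0.658
vertex -2.523 0.446 0.746
vertex -2.7 -0.178 2.476
endloop
endfacet
facet normal -0.184 0.148 -0.972
outer loop
vertex -2.523 0.446 0.746
vertex -3.02 0.078 0.784
vertex -2.918 0.685 0.857
endloop
endfacet
facet normal 0.555 0.763 0.332
outer loop
vertex -2.523 0.446 0.746
vertex -2.918 0.685 0.857
vertex -2.7 -0.178 2.476
endloop
endfacet
facet normal -0.184 0.148 -0.972
outer loop
vertex -2.918 0.685 0.857
vertex -3.02 0.078 0.784
vertex -3.372 0.568 0.925
endloop
endfacet
facet normal -0.151 0.864 0.481
outer loop
vertex -2.918 0.685 0.857
vertex -3.372 0.568 0.925
vertex -2.7 -0.178 2.476
endloop
endfacet
facet normal -0.184 0.147 -0.972
outer loop
vertex -3.372 0.568 0.925
vertex -3.02 0.078 0.784
vertex -3.621 0.164 0.911
endloop
endfacet
facet normal -0.732 0.433 0.526
outer loop
vertex -3.372 0.568 0.925
vertex -3.621 0.164 0.911
vertex -2.7 -0.178 2.476
endloop
endfacet
facet normal -0.185 0.146 -0.972
outer loop
vertex -3.621 0.164 0.911
vertex -3.02 0.078 0.784
vertex -3.517 -0.291 0.823
endloop
endfacet
facet normal -0.853 -0.280 0.441
outer loop
vertex -3.621 0.164 0.911
vertex -3.517 -0.291 0.823
vertex -2.7 -0.178 2.476
endloop
endfacet
facet normal -0.185 0.146 -0.972
outer loop
vertex -3.517 -0.291 0.823
vertex -3.02 0.078 0.784
vertex -3.123 -0.53 0.712
endloop
endfacet
facet normal -0.440 -0.854 0.276
outer loop
vertex -3.517 -0.291 0.823
vertex -3.123 -0.53 0.712
vertex -2.7 -0.178 2.476
endloop
endfacet
facet normal -0.183 0.146 -0.972
outer loop
vertex -3.123 -0.53 0.712
vertex -3.02 0.078 0.784
vertex -2.668 -0.413 0.644
endloop
endfacet
facet normal 0.265 -0.956 0.127
outer loop
vertex -3.123 -0.53 0.712
vertex -2.668 -0.413 0.644
vertex -2.7 -0.178 2.476
endloop
endfacet

endsolid


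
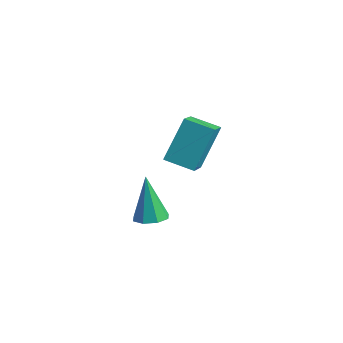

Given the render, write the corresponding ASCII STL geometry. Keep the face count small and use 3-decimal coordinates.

solid 
facet normal 0.295 -0.190 -0.936
outer loop
vertex 1.968 -0.863 -2.533
vertex 1.382 -1.079 -2.674
vertex 1.672 -0.509 -2.698
endloop
endfacet
facet normal 0.610 0.691 0.388
outer loop
vertex 1.968 -0.863 -2.533
vertex 1.672 -0.509 -2.698
vertex 0.858 -0.741 -1.006
endloop
endfacet
facet normal 0.295 -0.190 -0.936
outer loop
vertex 1.672 -0.509 -2.698
vertex 1.382 -1.079 -2.674
vertex 1.206 -0.489 -2.849
endloop
endfacet
facet normal -0.001 0.991 0.135
outer loop
vertex 1.672 -0.509 -2.698
vertex 1.206 -0.489 -2.849
vertex 0.858 -0.741 -1.006
endloop
endfacet
facet normal 0.293 -0.190 -0.937
outer loop
vertex 1.206 -0.489 -2.849
vertex 1.382 -1.079 -2.674
vertex 0.844 -0.815 -2.896
endloop
endfacet
facet normal -0.667 0.744 -0.024
outer loop
vertex 1.206 -0.489 -2.849
vertex 0.844 -0.815 -2.896
vertex 0.858 -0.741 -1.006
endloop
endfacet
facet normal 0.294 -0.189 -0.937
outer loop
vertex 0.844 -0.815 -2.896
vertex 1.382 -1.079 -2.674
vertex 0.796 -1.295 -2.814
endloop
endfacet
facet normal -0.995 0.100 0.003
outer loop
vertex 0.844 -0.815 -2.896
vertex 0.796 -1.295 -2.814
vertex 0.858 -0.741 -1.006
endloop
endfacet
facet normal 0.294 -0.191 -0.937
outer loop
vertex 0.796 -1.295 -2.814
vertex 1.382 -1.079 -2.674
vertex 1.092 -1.649 -2.649
endloop
endfacet
facet normal -0.796 -0.571 0.202
outer loop
vertex 0.796 -1.295 -2.814
vertex 1.092 -1.649 -2.649
vertex 0.858 -0.741 -1.006
endloop
endfacet
facet normal 0.294 -0.191 -0.937
outer loop
vertex 1.092 -1.649 -2.649
vertex 1.382 -1.079 -2.674
vertex 1.557 -1.669 -2.499
endloop
endfacet
facet normal -0.184 -0.871 0.455
outer loop
vertex 1.092 -1.649 -2.649
vertex 1.557 -1.669 -2.499
vertex 0.858 -0.741 -1.006
endloop
endfacet
facet normal 0.294 -0.190 -0.937
outer loop
vertex 1.557 -1.669 -2.499
vertex 1.382 -1.079 -2.674
vertex 1.92 -1.344 -2.451
endloop
endfacet
facet normal 0.480 -0.627 0.614
outer loop
vertex 1.557 -1.669 -2.499
vertex 1.92 -1.344 -2.451
vertex 0.858 -0.741 -1.006
endloop
endfacet
facet normal 0.295 -0.189 -0.937
outer loop
vertex 1.92 -1.344 -2.451
vertex 1.382 -1.079 -2.674
vertex 1.968 -0.863 -2.533
endloop
endfacet
facet normal 0.809 0.019 0.587
outer loop
vertex 1.92 -1.344 -2.451
vertex 1.968 -0.863 -2.533
vertex 0.858 -0.741 -1.006
endloop
endfacet
facet normal -0.910 -0.339 0.239
outer loop
vertex -0.307 1.472 -2.114
vertex -0.337 2.613 -0.608
vertex -0.945 2.583 -2.968
endloop
endfacet
facet normal 0.016 -0.604 -0.797
outer loop
vertex 0.137 2.987 -3.252
vertex -0.307 1.472 -2.114
vertex -0.945 2.583 -2.968
endloop
endfacet
facet normal -0.910 -0.340 0.239
outer loop
vertex -0.945 2.583 -2.968
vertex -0.337 2.613 -0.608
vertex -0.976 3.724 -1.462
endloop
endfacet
facet normal -0.415 0.721 -0.555
outer loop
vertex -0.976 3.724 -1.462
vertex 0.137 2.987 -3.252
vertex -0.945 2.583 -2.968
endloop
endfacet
facet normal 0.415 -0.721 0.555
outer loop
vertex -0.307 1.472 -2.114
vertex 0.745 3.017 -0.892
vertex -0.337 2.613 -0.608
endloop
endfacet
facet normal 0.016 -0.604 -0.797
outer loop
vertex 0.776 1.876 -2.398
vertex -0.307 1.472 -2.114
vertex 0.137 2.987 -3.252
endloop
endfacet
facet normal 0.415 -0.721 0.555
outer loop
vertex 0.776 1.876 -2.398
vertex 0.745 3.017 -0.892
vertex -0.307 1.472 -2.114
endloop
endfacet
facet normal -0.016 0.604 0.797
outer loop
vertex -0.337 2.613 -0.608
vertex 0.745 3.017 -0.892
vertex -0.976 3.724 -1.462
endloop
endfacet
facet normal -0.415 0.721 -0.555
outer loop
vertex 0.107 4.128 -1.746
vertex 0.137 2.987 -3.252
vertex -0.976 3.724 -1.462
endloop
endfacet
facet normal -0.016 0.604 0.797
outer loop
vertex -0.976 3.724 -1.462
vertex 0.745 3.017 -0.892
vertex 0.107 4.128 -1.746
endloop
endfacet
facet normal 0.910 0.339 -0.239
outer loop
vertex 0.107 4.128 -1.746
vertex 0.776 1.876 -2.398
vertex 0.137 2.987 -3.252
endloop
endfacet
facet normal 0.910 0.339 -0.238
outer loop
vertex 0.745 3.017 -0.892
vertex 0.776 1.876 -2.398
vertex 0.107 4.128 -1.746
endloop
endfacet

endsolid


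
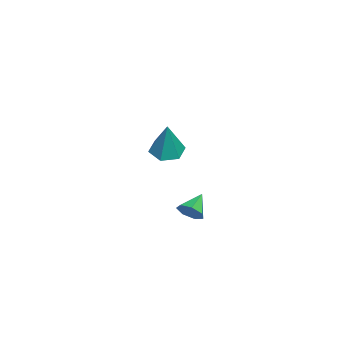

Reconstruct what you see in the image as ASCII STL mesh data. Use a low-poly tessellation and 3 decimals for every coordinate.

solid 
facet normal -0.329 -0.065 -0.942
outer loop
vertex -3.169 -1.34 1.312
vertex -3.987 -1.168 1.586
vertex -3.453 -0.508 1.354
endloop
endfacet
facet normal 0.946 0.323 0.008
outer loop
vertex -3.169 -1.34 1.312
vertex -3.453 -0.508 1.354
vertex -3.293 -1.032 3.574
endloop
endfacet
facet normal -0.330 -0.064 -0.942
outer loop
vertex -3.453 -0.508 1.354
vertex -3.987 -1.168 1.586
vertex -4.272 -0.336 1.629
endloop
endfacet
facet normal 0.266 0.942 0.203
outer loop
vertex -3.453 -0.508 1.354
vertex -4.272 -0.336 1.629
vertex -3.293 -1.032 3.574
endloop
endfacet
facet normal -0.329 -0.064 -0.942
outer loop
vertex -4.272 -0.336 1.629
vertex -3.987 -1.168 1.586
vertex -4.806 -0.996 1.86
endloop
endfacet
facet normal -0.569 0.641 0.516
outer loop
vertex -4.272 -0.336 1.629
vertex -4.806 -0.996 1.86
vertex -3.293 -1.032 3.574
endloop
endfacet
facet normal -0.329 -0.065 -0.942
outer loop
vertex -4.806 -0.996 1.86
vertex -3.987 -1.168 1.586
vertex -4.521 -1.828 1.818
endloop
endfacet
facet normal -0.723 -0.279 0.632
outer loop
vertex -4.806 -0.996 1.86
vertex -4.521 -1.828 1.818
vertex -3.293 -1.032 3.574
endloop
endfacet
facet normal -0.329 -0.065 -0.942
outer loop
vertex -4.521 -1.828 1.818
vertex -3.987 -1.168 1.586
vertex -3.703 -2.0 1.544
endloop
endfacet
facet normal -0.043 -0.898 0.437
outer loop
vertex -4.521 -1.828 1.818
vertex -3.703 -2.0 1.544
vertex -3.293 -1.032 3.574
endloop
endfacet
facet normal -0.329 -0.065 -0.942
outer loop
vertex -3.703 -2.0 1.544
vertex -3.987 -1.168 1.586
vertex -3.169 -1.34 1.312
endloop
endfacet
facet normal 0.792 -0.597 0.125
outer loop
vertex -3.703 -2.0 1.544
vertex -3.169 -1.34 1.312
vertex -3.293 -1.032 3.574
endloop
endfacet
facet normal 0.825 -0.312 -0.472
outer loop
vertex 2.731 1.009 2.174
vertex 2.369 0.882 1.625
vertex 2.682 1.449 1.797
endloop
endfacet
facet normal 0.131 0.653 0.746
outer loop
vertex 2.731 1.009 2.174
vertex 2.682 1.449 1.797
vertex 1.371 1.258 2.195
endloop
endfacet
facet normal 0.825 -0.312 -0.472
outer loop
vertex 2.682 1.449 1.797
vertex 2.369 0.882 1.625
vertex 2.397 1.462 1.29
endloop
endfacet
facet normal -0.117 0.989 0.091
outer loop
vertex 2.682 1.449 1.797
vertex 2.397 1.462 1.29
vertex 1.371 1.258 2.195
endloop
endfacet
facet normal 0.825 -0.312 -0.471
outer loop
vertex 2.397 1.462 1.29
vertex 2.369 0.882 1.625
vertex 2.091 1.038 1.035
endloop
endfacet
facet normal -0.554 0.685 -0.474
outer loop
vertex 2.397 1.462 1.29
vertex 2.091 1.038 1.035
vertex 1.371 1.258 2.195
endloop
endfacet
facet normal 0.826 -0.311 -0.471
outer loop
vertex 2.091 1.038 1.035
vertex 2.369 0.882 1.625
vertex 1.995 0.496 1.224
endloop
endfacet
facet normal -0.852 -0.031 -0.523
outer loop
vertex 2.091 1.038 1.035
vertex 1.995 0.496 1.224
vertex 1.371 1.258 2.195
endloop
endfacet
facet normal 0.826 -0.310 -0.471
outer loop
vertex 1.995 0.496 1.224
vertex 2.369 0.882 1.625
vertex 2.181 0.245 1.715
endloop
endfacet
facet normal -0.785 -0.619 -0.019
outer loop
vertex 1.995 0.496 1.224
vertex 2.181 0.245 1.715
vertex 1.371 1.258 2.195
endloop
endfacet
facet normal 0.825 -0.310 -0.472
outer loop
vertex 2.181 0.245 1.715
vertex 2.369 0.882 1.625
vertex 2.508 0.473 2.137
endloop
endfacet
facet normal -0.405 -0.635 0.657
outer loop
vertex 2.181 0.245 1.715
vertex 2.508 0.473 2.137
vertex 1.371 1.258 2.195
endloop
endfacet
facet normal 0.825 -0.311 -0.472
outer loop
vertex 2.508 0.473 2.137
vertex 2.369 0.882 1.625
vertex 2.731 1.009 2.174
endloop
endfacet
facet normal 0.003 -0.070 0.998
outer loop
vertex 2.508 0.473 2.137
vertex 2.731 1.009 2.174
vertex 1.371 1.258 2.195
endloop
endfacet

endsolid


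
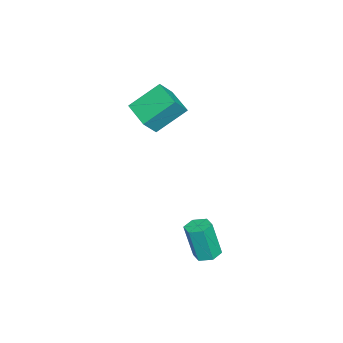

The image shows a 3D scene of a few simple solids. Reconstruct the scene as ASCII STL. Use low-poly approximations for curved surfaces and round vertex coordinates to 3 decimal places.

solid 
facet normal -0.041 0.229 -0.972
outer loop
vertex 2.887 0.593 -3.618
vertex 2.271 0.843 -3.533
vertex 2.806 1.24 -3.462
endloop
endfacet
facet normal 0.992 0.127 -0.011
outer loop
vertex 2.887 0.593 -3.618
vertex 2.806 1.24 -3.462
vertex 2.965 0.148 -1.731
endloop
endfacet
facet normal 0.992 0.127 -0.011
outer loop
vertex 2.965 0.148 -1.731
vertex 2.806 1.24 -3.462
vertex 2.884 0.794 -1.575
endloop
endfacet
facet normal 0.040 -0.230 0.972
outer loop
vertex 2.965 0.148 -1.731
vertex 2.884 0.794 -1.575
vertex 2.349 0.397 -1.647
endloop
endfacet
facet normal -0.041 0.230 -0.972
outer loop
vertex 2.806 1.24 -3.462
vertex 2.271 0.843 -3.533
vertex 2.19 1.489 -3.377
endloop
endfacet
facet normal 0.391 0.899 0.196
outer loop
vertex 2.806 1.24 -3.462
vertex 2.19 1.489 -3.377
vertex 2.884 0.794 -1.575
endloop
endfacet
facet normal 0.392 0.899 0.196
outer loop
vertex 2.884 0.794 -1.575
vertex 2.19 1.489 -3.377
vertex 2.268 1.044 -1.491
endloop
endfacet
facet normal 0.039 -0.230 0.972
outer loop
vertex 2.884 0.794 -1.575
vertex 2.268 1.044 -1.491
vertex 2.349 0.397 -1.647
endloop
endfacet
facet normal -0.040 0.230 -0.972
outer loop
vertex 2.19 1.489 -3.377
vertex 2.271 0.843 -3.533
vertex 1.655 1.092 -3.449
endloop
endfacet
facet normal -0.601 0.772 0.207
outer loop
vertex 2.19 1.489 -3.377
vertex 1.655 1.092 -3.449
vertex 2.268 1.044 -1.491
endloop
endfacet
facet normal -0.601 0.772 0.207
outer loop
vertex 2.268 1.044 -1.491
vertex 1.655 1.092 -3.449
vertex 1.733 0.647 -1.562
endloop
endfacet
facet normal 0.041 -0.229 0.972
outer loop
vertex 2.268 1.044 -1.491
vertex 1.733 0.647 -1.562
vertex 2.349 0.397 -1.647
endloop
endfacet
facet normal -0.040 0.230 -0.972
outer loop
vertex 1.655 1.092 -3.449
vertex 2.271 0.843 -3.533
vertex 1.736 0.446 -3.605
endloop
endfacet
facet normal -0.992 -0.127 0.011
outer loop
vertex 1.655 1.092 -3.449
vertex 1.736 0.446 -3.605
vertex 1.733 0.647 -1.562
endloop
endfacet
facet normal -0.992 -0.127 0.011
outer loop
vertex 1.733 0.647 -1.562
vertex 1.736 0.446 -3.605
vertex 1.814 0.0 -1.718
endloop
endfacet
facet normal 0.041 -0.229 0.972
outer loop
vertex 1.733 0.647 -1.562
vertex 1.814 0.0 -1.718
vertex 2.349 0.397 -1.647
endloop
endfacet
facet normal -0.039 0.230 -0.972
outer loop
vertex 1.736 0.446 -3.605
vertex 2.271 0.843 -3.533
vertex 2.352 0.196 -3.689
endloop
endfacet
facet normal -0.392 -0.899 -0.196
outer loop
vertex 1.736 0.446 -3.605
vertex 2.352 0.196 -3.689
vertex 1.814 0.0 -1.718
endloop
endfacet
facet normal -0.391 -0.899 -0.196
outer loop
vertex 1.814 0.0 -1.718
vertex 2.352 0.196 -3.689
vertex 2.43 -0.249 -1.803
endloop
endfacet
facet normal 0.041 -0.230 0.972
outer loop
vertex 1.814 0.0 -1.718
vertex 2.43 -0.249 -1.803
vertex 2.349 0.397 -1.647
endloop
endfacet
facet normal -0.041 0.229 -0.972
outer loop
vertex 2.352 0.196 -3.689
vertex 2.271 0.843 -3.533
vertex 2.887 0.593 -3.618
endloop
endfacet
facet normal 0.601 -0.772 -0.207
outer loop
vertex 2.352 0.196 -3.689
vertex 2.887 0.593 -3.618
vertex 2.43 -0.249 -1.803
endloop
endfacet
facet normal 0.601 -0.772 -0.207
outer loop
vertex 2.43 -0.249 -1.803
vertex 2.887 0.593 -3.618
vertex 2.965 0.148 -1.731
endloop
endfacet
facet normal 0.040 -0.230 0.972
outer loop
vertex 2.43 -0.249 -1.803
vertex 2.965 0.148 -1.731
vertex 2.349 0.397 -1.647
endloop
endfacet
facet normal -0.709 -0.665 0.234
outer loop
vertex -3.295 -4.588 2.006
vertex -4.116 -3.273 3.254
vertex -3.981 -4.17 1.114
endloop
endfacet
facet normal 0.413 -0.661 -0.627
outer loop
vertex -2.804 -3.067 0.726
vertex -3.295 -4.588 2.006
vertex -3.981 -4.17 1.114
endloop
endfacet
facet normal -0.709 -0.665 0.234
outer loop
vertex -3.981 -4.17 1.114
vertex -4.116 -3.273 3.254
vertex -4.802 -2.855 2.362
endloop
endfacet
facet normal -0.571 0.348 -0.743
outer loop
vertex -4.802 -2.855 2.362
vertex -2.804 -3.067 0.726
vertex -3.981 -4.17 1.114
endloop
endfacet
facet normal 0.571 -0.348 0.743
outer loop
vertex -3.295 -4.588 2.006
vertex -2.939 -2.17 2.866
vertex -4.116 -3.273 3.254
endloop
endfacet
facet normal 0.413 -0.661 -0.627
outer loop
vertex -2.118 -3.485 1.618
vertex -3.295 -4.588 2.006
vertex -2.804 -3.067 0.726
endloop
endfacet
facet normal 0.571 -0.348 0.743
outer loop
vertex -2.118 -3.485 1.618
vertex -2.939 -2.17 2.866
vertex -3.295 -4.588 2.006
endloop
endfacet
facet normal -0.413 0.661 0.627
outer loop
vertex -4.116 -3.273 3.254
vertex -2.939 -2.17 2.866
vertex -4.802 -2.855 2.362
endloop
endfacet
facet normal -0.571 0.348 -0.743
outer loop
vertex -3.625 -1.752 1.974
vertex -2.804 -3.067 0.726
vertex -4.802 -2.855 2.362
endloop
endfacet
facet normal -0.413 0.661 0.627
outer loop
vertex -4.802 -2.855 2.362
vertex -2.939 -2.17 2.866
vertex -3.625 -1.752 1.974
endloop
endfacet
facet normal 0.709 0.665 -0.234
outer loop
vertex -3.625 -1.752 1.974
vertex -2.118 -3.485 1.618
vertex -2.804 -3.067 0.726
endloop
endfacet
facet normal 0.709 0.665 -0.234
outer loop
vertex -2.939 -2.17 2.866
vertex -2.118 -3.485 1.618
vertex -3.625 -1.752 1.974
endloop
endfacet

endsolid


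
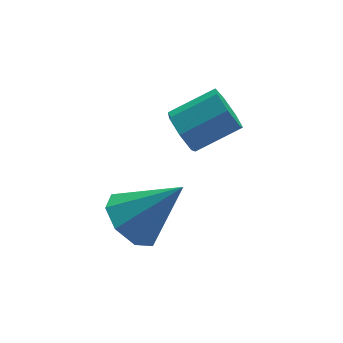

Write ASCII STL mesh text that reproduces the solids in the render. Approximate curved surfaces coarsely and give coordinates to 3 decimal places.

solid 
facet normal -0.905 0.032 -0.425
outer loop
vertex 0.059 2.116 2.698
vertex -0.285 1.867 3.412
vertex -0.135 2.641 3.151
endloop
endfacet
facet normal 0.330 0.684 -0.651
outer loop
vertex 0.059 2.116 2.698
vertex -0.135 2.641 3.151
vertex 1.588 2.061 3.415
endloop
endfacet
facet normal 0.330 0.684 -0.651
outer loop
vertex 1.588 2.061 3.415
vertex -0.135 2.641 3.151
vertex 1.394 2.586 3.868
endloop
endfacet
facet normal 0.905 -0.032 0.424
outer loop
vertex 1.588 2.061 3.415
vertex 1.394 2.586 3.868
vertex 1.245 1.813 4.128
endloop
endfacet
facet normal -0.905 0.032 -0.424
outer loop
vertex -0.135 2.641 3.151
vertex -0.285 1.867 3.412
vertex -0.441 2.584 3.8
endloop
endfacet
facet normal -0.004 0.996 0.085
outer loop
vertex -0.135 2.641 3.151
vertex -0.441 2.584 3.8
vertex 1.394 2.586 3.868
endloop
endfacet
facet normal -0.004 0.996 0.085
outer loop
vertex 1.394 2.586 3.868
vertex -0.441 2.584 3.8
vertex 1.088 2.529 4.517
endloop
endfacet
facet normal 0.905 -0.032 0.424
outer loop
vertex 1.394 2.586 3.868
vertex 1.088 2.529 4.517
vertex 1.245 1.813 4.128
endloop
endfacet
facet normal -0.905 0.033 -0.424
outer loop
vertex -0.441 2.584 3.8
vertex -0.285 1.867 3.412
vertex -0.63 1.987 4.157
endloop
endfacet
facet normal -0.335 0.559 0.758
outer loop
vertex -0.441 2.584 3.8
vertex -0.63 1.987 4.157
vertex 1.088 2.529 4.517
endloop
endfacet
facet normal -0.335 0.560 0.758
outer loop
vertex 1.088 2.529 4.517
vertex -0.63 1.987 4.157
vertex 0.9 1.933 4.874
endloop
endfacet
facet normal 0.905 -0.032 0.424
outer loop
vertex 1.088 2.529 4.517
vertex 0.9 1.933 4.874
vertex 1.245 1.813 4.128
endloop
endfacet
facet normal -0.905 0.032 -0.424
outer loop
vertex -0.63 1.987 4.157
vertex -0.285 1.867 3.412
vertex -0.558 1.3 3.952
endloop
endfacet
facet normal -0.413 -0.300 0.860
outer loop
vertex -0.63 1.987 4.157
vertex -0.558 1.3 3.952
vertex 0.9 1.933 4.874
endloop
endfacet
facet normal -0.414 -0.299 0.860
outer loop
vertex 0.9 1.933 4.874
vertex -0.558 1.3 3.952
vertex 0.971 1.246 4.669
endloop
endfacet
facet normal 0.905 -0.033 0.424
outer loop
vertex 0.9 1.933 4.874
vertex 0.971 1.246 4.669
vertex 1.245 1.813 4.128
endloop
endfacet
facet normal -0.905 0.032 -0.424
outer loop
vertex -0.558 1.3 3.952
vertex -0.285 1.867 3.412
vertex -0.281 1.04 3.341
endloop
endfacet
facet normal -0.180 -0.932 0.315
outer loop
vertex -0.558 1.3 3.952
vertex -0.281 1.04 3.341
vertex 0.971 1.246 4.669
endloop
endfacet
facet normal -0.180 -0.932 0.314
outer loop
vertex 0.971 1.246 4.669
vertex -0.281 1.04 3.341
vertex 1.249 0.986 4.057
endloop
endfacet
facet normal 0.905 -0.032 0.425
outer loop
vertex 0.971 1.246 4.669
vertex 1.249 0.986 4.057
vertex 1.245 1.813 4.128
endloop
endfacet
facet normal -0.905 0.032 -0.424
outer loop
vertex -0.281 1.04 3.341
vertex -0.285 1.867 3.412
vertex -0.006 1.403 2.782
endloop
endfacet
facet normal 0.189 -0.863 -0.468
outer loop
vertex -0.281 1.04 3.341
vertex -0.006 1.403 2.782
vertex 1.249 0.986 4.057
endloop
endfacet
facet normal 0.189 -0.863 -0.468
outer loop
vertex 1.249 0.986 4.057
vertex -0.006 1.403 2.782
vertex 1.523 1.349 3.499
endloop
endfacet
facet normal 0.905 -0.032 0.424
outer loop
vertex 1.249 0.986 4.057
vertex 1.523 1.349 3.499
vertex 1.245 1.813 4.128
endloop
endfacet
facet normal -0.905 0.032 -0.425
outer loop
vertex -0.006 1.403 2.782
vertex -0.285 1.867 3.412
vertex 0.059 2.116 2.698
endloop
endfacet
facet normal 0.416 -0.144 -0.898
outer loop
vertex -0.006 1.403 2.782
vertex 0.059 2.116 2.698
vertex 1.523 1.349 3.499
endloop
endfacet
facet normal 0.416 -0.144 -0.898
outer loop
vertex 1.523 1.349 3.499
vertex 0.059 2.116 2.698
vertex 1.588 2.061 3.415
endloop
endfacet
facet normal 0.905 -0.033 0.424
outer loop
vertex 1.523 1.349 3.499
vertex 1.588 2.061 3.415
vertex 1.245 1.813 4.128
endloop
endfacet
facet normal -0.661 0.198 -0.724
outer loop
vertex -1.924 -0.489 1.339
vertex -2.674 -0.294 2.077
vertex -1.941 0.297 1.569
endloop
endfacet
facet normal 0.956 0.102 -0.277
outer loop
vertex -1.924 -0.489 1.339
vertex -1.941 0.297 1.569
vertex -1.226 -0.726 3.663
endloop
endfacet
facet normal -0.661 0.198 -0.724
outer loop
vertex -1.941 0.297 1.569
vertex -2.674 -0.294 2.077
vertex -2.387 0.737 2.097
endloop
endfacet
facet normal 0.742 0.666 0.072
outer loop
vertex -1.941 0.297 1.569
vertex -2.387 0.737 2.097
vertex -1.226 -0.726 3.663
endloop
endfacet
facet normal -0.661 0.198 -0.724
outer loop
vertex -2.387 0.737 2.097
vertex -2.674 -0.294 2.077
vertex -3.001 0.573 2.613
endloop
endfacet
facet normal 0.253 0.793 0.553
outer loop
vertex -2.387 0.737 2.097
vertex -3.001 0.573 2.613
vertex -1.226 -0.726 3.663
endloop
endfacet
facet normal -0.661 0.198 -0.724
outer loop
vertex -3.001 0.573 2.613
vertex -2.674 -0.294 2.077
vertex -3.424 -0.099 2.815
endloop
endfacet
facet normal -0.225 0.408 0.885
outer loop
vertex -3.001 0.573 2.613
vertex -3.424 -0.099 2.815
vertex -1.226 -0.726 3.663
endloop
endfacet
facet normal -0.661 0.198 -0.724
outer loop
vertex -3.424 -0.099 2.815
vertex -2.674 -0.294 2.077
vertex -3.407 -0.885 2.585
endloop
endfacet
facet normal -0.412 -0.264 0.872
outer loop
vertex -3.424 -0.099 2.815
vertex -3.407 -0.885 2.585
vertex -1.226 -0.726 3.663
endloop
endfacet
facet normal -0.661 0.197 -0.725
outer loop
vertex -3.407 -0.885 2.585
vertex -2.674 -0.294 2.077
vertex -2.96 -1.325 2.058
endloop
endfacet
facet normal -0.198 -0.829 0.524
outer loop
vertex -3.407 -0.885 2.585
vertex -2.96 -1.325 2.058
vertex -1.226 -0.726 3.663
endloop
endfacet
facet normal -0.661 0.197 -0.724
outer loop
vertex -2.96 -1.325 2.058
vertex -2.674 -0.294 2.077
vertex -2.346 -1.16 1.542
endloop
endfacet
facet normal 0.292 -0.956 0.042
outer loop
vertex -2.96 -1.325 2.058
vertex -2.346 -1.16 1.542
vertex -1.226 -0.726 3.663
endloop
endfacet
facet normal -0.661 0.197 -0.724
outer loop
vertex -2.346 -1.16 1.542
vertex -2.674 -0.294 2.077
vertex -1.924 -0.489 1.339
endloop
endfacet
facet normal 0.769 -0.571 -0.289
outer loop
vertex -2.346 -1.16 1.542
vertex -1.924 -0.489 1.339
vertex -1.226 -0.726 3.663
endloop
endfacet

endsolid


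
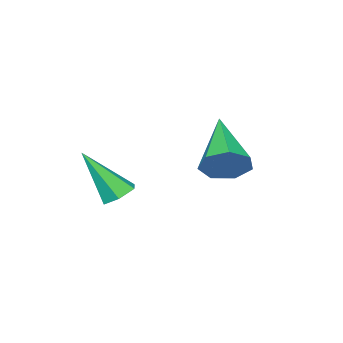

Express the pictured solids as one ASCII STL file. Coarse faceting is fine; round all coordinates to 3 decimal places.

solid 
facet normal -0.264 0.518 -0.814
outer loop
vertex -1.312 -0.962 -4.59
vertex -1.84 -0.877 -4.365
vertex -1.416 -0.496 -4.26
endloop
endfacet
facet normal 0.984 0.148 0.102
outer loop
vertex -1.312 -0.962 -4.59
vertex -1.416 -0.496 -4.26
vertex -1.36 -1.823 -2.875
endloop
endfacet
facet normal -0.263 0.517 -0.815
outer loop
vertex -1.416 -0.496 -4.26
vertex -1.84 -0.877 -4.365
vertex -1.944 -0.411 -4.036
endloop
endfacet
facet normal 0.377 0.676 0.633
outer loop
vertex -1.416 -0.496 -4.26
vertex -1.944 -0.411 -4.036
vertex -1.36 -1.823 -2.875
endloop
endfacet
facet normal -0.262 0.517 -0.815
outer loop
vertex -1.944 -0.411 -4.036
vertex -1.84 -0.877 -4.365
vertex -2.368 -0.791 -4.141
endloop
endfacet
facet normal -0.537 0.392 0.747
outer loop
vertex -1.944 -0.411 -4.036
vertex -2.368 -0.791 -4.141
vertex -1.36 -1.823 -2.875
endloop
endfacet
facet normal -0.262 0.517 -0.815
outer loop
vertex -2.368 -0.791 -4.141
vertex -1.84 -0.877 -4.365
vertex -2.265 -1.258 -4.47
endloop
endfacet
facet normal -0.845 -0.420 0.331
outer loop
vertex -2.368 -0.791 -4.141
vertex -2.265 -1.258 -4.47
vertex -1.36 -1.823 -2.875
endloop
endfacet
facet normal -0.263 0.518 -0.814
outer loop
vertex -2.265 -1.258 -4.47
vertex -1.84 -0.877 -4.365
vertex -1.737 -1.343 -4.695
endloop
endfacet
facet normal -0.239 -0.950 -0.201
outer loop
vertex -2.265 -1.258 -4.47
vertex -1.737 -1.343 -4.695
vertex -1.36 -1.823 -2.875
endloop
endfacet
facet normal -0.263 0.518 -0.814
outer loop
vertex -1.737 -1.343 -4.695
vertex -1.84 -0.877 -4.365
vertex -1.312 -0.962 -4.59
endloop
endfacet
facet normal 0.675 -0.666 -0.316
outer loop
vertex -1.737 -1.343 -4.695
vertex -1.312 -0.962 -4.59
vertex -1.36 -1.823 -2.875
endloop
endfacet
facet normal 0.623 0.629 -0.464
outer loop
vertex -2.179 1.924 -2.214
vertex -2.746 2.151 -2.667
vertex -2.533 2.436 -1.995
endloop
endfacet
facet normal 0.348 -0.155 0.925
outer loop
vertex -2.179 1.924 -2.214
vertex -2.533 2.436 -1.995
vertex -4.054 0.829 -1.693
endloop
endfacet
facet normal 0.623 0.629 -0.464
outer loop
vertex -2.533 2.436 -1.995
vertex -2.746 2.151 -2.667
vertex -3.047 2.733 -2.282
endloop
endfacet
facet normal -0.255 0.406 0.877
outer loop
vertex -2.533 2.436 -1.995
vertex -3.047 2.733 -2.282
vertex -4.054 0.829 -1.693
endloop
endfacet
facet normal 0.623 0.629 -0.464
outer loop
vertex -3.047 2.733 -2.282
vertex -2.746 2.151 -2.667
vertex -3.334 2.592 -2.859
endloop
endfacet
facet normal -0.811 0.515 0.278
outer loop
vertex -3.047 2.733 -2.282
vertex -3.334 2.592 -2.859
vertex -4.054 0.829 -1.693
endloop
endfacet
facet normal 0.623 0.629 -0.464
outer loop
vertex -3.334 2.592 -2.859
vertex -2.746 2.151 -2.667
vertex -3.178 2.119 -3.291
endloop
endfacet
facet normal -0.902 0.089 -0.423
outer loop
vertex -3.334 2.592 -2.859
vertex -3.178 2.119 -3.291
vertex -4.054 0.829 -1.693
endloop
endfacet
facet normal 0.623 0.630 -0.464
outer loop
vertex -3.178 2.119 -3.291
vertex -2.746 2.151 -2.667
vertex -2.696 1.67 -3.253
endloop
endfacet
facet normal -0.459 -0.551 -0.697
outer loop
vertex -3.178 2.119 -3.291
vertex -2.696 1.67 -3.253
vertex -4.054 0.829 -1.693
endloop
endfacet
facet normal 0.623 0.630 -0.464
outer loop
vertex -2.696 1.67 -3.253
vertex -2.746 2.151 -2.667
vertex -2.252 1.584 -2.774
endloop
endfacet
facet normal 0.185 -0.923 -0.337
outer loop
vertex -2.696 1.67 -3.253
vertex -2.252 1.584 -2.774
vertex -4.054 0.829 -1.693
endloop
endfacet
facet normal 0.623 0.630 -0.464
outer loop
vertex -2.252 1.584 -2.774
vertex -2.746 2.151 -2.667
vertex -2.179 1.924 -2.214
endloop
endfacet
facet normal 0.543 -0.747 0.383
outer loop
vertex -2.252 1.584 -2.774
vertex -2.179 1.924 -2.214
vertex -4.054 0.829 -1.693
endloop
endfacet

endsolid


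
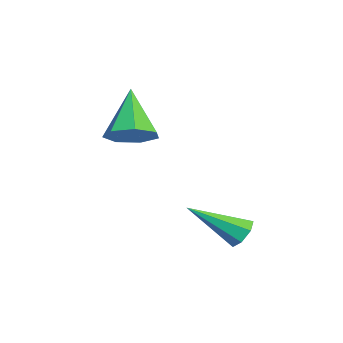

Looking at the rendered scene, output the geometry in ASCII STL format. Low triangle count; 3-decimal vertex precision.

solid 
facet normal 0.592 0.010 -0.806
outer loop
vertex -1.515 -4.333 0.655
vertex -2.043 -3.71 0.275
vertex -1.324 -3.591 0.804
endloop
endfacet
facet normal 0.493 -0.292 0.820
outer loop
vertex -1.515 -4.333 0.655
vertex -1.324 -3.591 0.804
vertex -3.237 -3.73 1.905
endloop
endfacet
facet normal 0.592 0.010 -0.806
outer loop
vertex -1.324 -3.591 0.804
vertex -2.043 -3.71 0.275
vertex -1.674 -2.938 0.555
endloop
endfacet
facet normal 0.402 0.506 0.763
outer loop
vertex -1.324 -3.591 0.804
vertex -1.674 -2.938 0.555
vertex -3.237 -3.73 1.905
endloop
endfacet
facet normal 0.591 0.010 -0.807
outer loop
vertex -1.674 -2.938 0.555
vertex -2.043 -3.71 0.275
vertex -2.302 -2.867 0.096
endloop
endfacet
facet normal -0.157 0.920 0.358
outer loop
vertex -1.674 -2.938 0.555
vertex -2.302 -2.867 0.096
vertex -3.237 -3.73 1.905
endloop
endfacet
facet normal 0.591 0.010 -0.807
outer loop
vertex -2.302 -2.867 0.096
vertex -2.043 -3.71 0.275
vertex -2.735 -3.431 -0.228
endloop
endfacet
facet normal -0.764 0.639 -0.090
outer loop
vertex -2.302 -2.867 0.096
vertex -2.735 -3.431 -0.228
vertex -3.237 -3.73 1.905
endloop
endfacet
facet normal 0.591 0.011 -0.807
outer loop
vertex -2.735 -3.431 -0.228
vertex -2.043 -3.71 0.275
vertex -2.646 -4.205 -0.173
endloop
endfacet
facet normal -0.961 -0.128 -0.244
outer loop
vertex -2.735 -3.431 -0.228
vertex -2.646 -4.205 -0.173
vertex -3.237 -3.73 1.905
endloop
endfacet
facet normal 0.591 0.009 -0.806
outer loop
vertex -2.646 -4.205 -0.173
vertex -2.043 -3.71 0.275
vertex -2.104 -4.606 0.22
endloop
endfacet
facet normal -0.600 -0.800 0.012
outer loop
vertex -2.646 -4.205 -0.173
vertex -2.104 -4.606 0.22
vertex -3.237 -3.73 1.905
endloop
endfacet
facet normal 0.591 0.009 -0.806
outer loop
vertex -2.104 -4.606 0.22
vertex -2.043 -3.71 0.275
vertex -1.515 -4.333 0.655
endloop
endfacet
facet normal 0.046 -0.873 0.485
outer loop
vertex -2.104 -4.606 0.22
vertex -1.515 -4.333 0.655
vertex -3.237 -3.73 1.905
endloop
endfacet
facet normal -0.050 0.829 -0.556
outer loop
vertex 1.118 -0.723 -3.168
vertex 0.86 -0.438 -2.72
vertex 1.435 -0.486 -2.843
endloop
endfacet
facet normal 0.770 -0.516 -0.375
outer loop
vertex 1.118 -0.723 -3.168
vertex 1.435 -0.486 -2.843
vertex 0.96 -2.082 -1.62
endloop
endfacet
facet normal -0.050 0.830 -0.556
outer loop
vertex 1.435 -0.486 -2.843
vertex 0.86 -0.438 -2.72
vertex 1.319 -0.213 -2.425
endloop
endfacet
facet normal 0.953 -0.054 0.300
outer loop
vertex 1.435 -0.486 -2.843
vertex 1.319 -0.213 -2.425
vertex 0.96 -2.082 -1.62
endloop
endfacet
facet normal -0.050 0.830 -0.556
outer loop
vertex 1.319 -0.213 -2.425
vertex 0.86 -0.438 -2.72
vertex 0.857 -0.11 -2.23
endloop
endfacet
facet normal 0.426 0.288 0.858
outer loop
vertex 1.319 -0.213 -2.425
vertex 0.857 -0.11 -2.23
vertex 0.96 -2.082 -1.62
endloop
endfacet
facet normal -0.051 0.830 -0.556
outer loop
vertex 0.857 -0.11 -2.23
vertex 0.86 -0.438 -2.72
vertex 0.398 -0.254 -2.403
endloop
endfacet
facet normal -0.409 0.250 0.878
outer loop
vertex 0.857 -0.11 -2.23
vertex 0.398 -0.254 -2.403
vertex 0.96 -2.082 -1.62
endloop
endfacet
facet normal -0.051 0.830 -0.556
outer loop
vertex 0.398 -0.254 -2.403
vertex 0.86 -0.438 -2.72
vertex 0.286 -0.537 -2.815
endloop
endfacet
facet normal -0.928 -0.137 0.346
outer loop
vertex 0.398 -0.254 -2.403
vertex 0.286 -0.537 -2.815
vertex 0.96 -2.082 -1.62
endloop
endfacet
facet normal -0.051 0.830 -0.555
outer loop
vertex 0.286 -0.537 -2.815
vertex 0.86 -0.438 -2.72
vertex 0.607 -0.745 -3.156
endloop
endfacet
facet normal -0.738 -0.584 -0.339
outer loop
vertex 0.286 -0.537 -2.815
vertex 0.607 -0.745 -3.156
vertex 0.96 -2.082 -1.62
endloop
endfacet
facet normal -0.049 0.830 -0.556
outer loop
vertex 0.607 -0.745 -3.156
vertex 0.86 -0.438 -2.72
vertex 1.118 -0.723 -3.168
endloop
endfacet
facet normal 0.017 -0.752 -0.659
outer loop
vertex 0.607 -0.745 -3.156
vertex 1.118 -0.723 -3.168
vertex 0.96 -2.082 -1.62
endloop
endfacet

endsolid


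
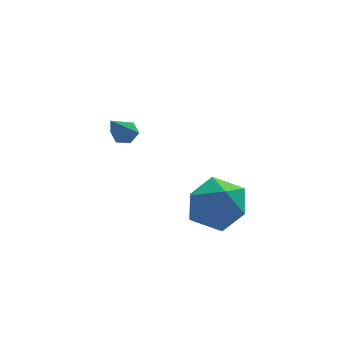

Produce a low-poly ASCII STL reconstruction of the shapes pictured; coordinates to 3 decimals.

solid 
facet normal 0.350 0.589 -0.728
outer loop
vertex -0.133 4.723 1.228
vertex -0.479 4.519 0.897
vertex -0.603 4.94 1.178
endloop
endfacet
facet normal 0.160 0.538 0.827
outer loop
vertex -0.133 4.723 1.228
vertex -0.603 4.94 1.178
vertex -1.141 3.401 2.283
endloop
endfacet
facet normal 0.350 0.589 -0.728
outer loop
vertex -0.603 4.94 1.178
vertex -0.479 4.519 0.897
vertex -0.949 4.736 0.847
endloop
endfacet
facet normal -0.723 0.551 0.416
outer loop
vertex -0.603 4.94 1.178
vertex -0.949 4.736 0.847
vertex -1.141 3.401 2.283
endloop
endfacet
facet normal 0.349 0.589 -0.729
outer loop
vertex -0.949 4.736 0.847
vertex -0.479 4.519 0.897
vertex -0.825 4.316 0.567
endloop
endfacet
facet normal -0.962 -0.122 -0.243
outer loop
vertex -0.949 4.736 0.847
vertex -0.825 4.316 0.567
vertex -1.141 3.401 2.283
endloop
endfacet
facet normal 0.349 0.589 -0.729
outer loop
vertex -0.825 4.316 0.567
vertex -0.479 4.519 0.897
vertex -0.355 4.099 0.617
endloop
endfacet
facet normal -0.322 -0.810 -0.491
outer loop
vertex -0.825 4.316 0.567
vertex -0.355 4.099 0.617
vertex -1.141 3.401 2.283
endloop
endfacet
facet normal 0.348 0.589 -0.729
outer loop
vertex -0.355 4.099 0.617
vertex -0.479 4.519 0.897
vertex -0.009 4.303 0.947
endloop
endfacet
facet normal 0.562 -0.823 -0.080
outer loop
vertex -0.355 4.099 0.617
vertex -0.009 4.303 0.947
vertex -1.141 3.401 2.283
endloop
endfacet
facet normal 0.349 0.590 -0.728
outer loop
vertex -0.009 4.303 0.947
vertex -0.479 4.519 0.897
vertex -0.133 4.723 1.228
endloop
endfacet
facet normal 0.802 -0.150 0.578
outer loop
vertex -0.009 4.303 0.947
vertex -0.133 4.723 1.228
vertex -1.141 3.401 2.283
endloop
endfacet
facet normal -0.980 0.193 0.053
outer loop
vertex 1.168 1.139 -0.219
vertex 0.937 0.115 -0.752
vertex 1.01 0.164 0.422
endloop
endfacet
facet normal -0.631 0.495 0.598
outer loop
vertex 1.168 1.139 -0.219
vertex 1.01 0.164 0.422
vertex 1.869 0.92 0.702
endloop
endfacet
facet normal -0.137 0.935 0.327
outer loop
vertex 1.168 1.139 -0.219
vertex 1.869 0.92 0.702
vertex 2.326 1.337 -0.3
endloop
endfacet
facet normal -0.182 0.905 -0.384
outer loop
vertex 1.168 1.139 -0.219
vertex 2.326 1.337 -0.3
vertex 1.75 0.84 -1.198
endloop
endfacet
facet normal -0.702 0.447 -0.554
outer loop
vertex 1.168 1.139 -0.219
vertex 1.75 0.84 -1.198
vertex 0.937 0.115 -0.752
endloop
endfacet
facet normal -0.293 -0.021 0.956
outer loop
vertex 1.869 0.92 0.702
vertex 1.01 0.164 0.422
vertex 2.07 -0.24 0.738
endloop
endfacet
facet normal -0.858 -0.509 0.075
outer loop
vertex 1.01 0.164 0.422
vertex 0.937 0.115 -0.752
vertex 1.494 -0.737 -0.16
endloop
endfacet
facet normal -0.409 -0.099 -0.907
outer loop
vertex 0.937 0.115 -0.752
vertex 1.75 0.84 -1.198
vertex 1.951 -0.32 -1.162
endloop
endfacet
facet normal 0.433 0.642 -0.633
outer loop
vertex 1.75 0.84 -1.198
vertex 2.326 1.337 -0.3
vertex 2.81 0.436 -0.882
endloop
endfacet
facet normal 0.505 0.690 0.518
outer loop
vertex 2.326 1.337 -0.3
vertex 1.869 0.92 0.702
vertex 2.883 0.485 0.292
endloop
endfacet
facet normal 0.182 -0.905 0.384
outer loop
vertex 2.652 -0.539 -0.241
vertex 2.07 -0.24 0.738
vertex 1.494 -0.737 -0.16
endloop
endfacet
facet normal 0.137 -0.935 -0.327
outer loop
vertex 2.652 -0.539 -0.241
vertex 1.494 -0.737 -0.16
vertex 1.951 -0.32 -1.162
endloop
endfacet
facet normal 0.631 -0.495 -0.598
outer loop
vertex 2.652 -0.539 -0.241
vertex 1.951 -0.32 -1.162
vertex 2.81 0.436 -0.882
endloop
endfacet
facet normal 0.980 -0.193 -0.053
outer loop
vertex 2.652 -0.539 -0.241
vertex 2.81 0.436 -0.882
vertex 2.883 0.485 0.292
endloop
endfacet
facet normal 0.702 -0.447 0.554
outer loop
vertex 2.652 -0.539 -0.241
vertex 2.883 0.485 0.292
vertex 2.07 -0.24 0.738
endloop
endfacet
facet normal -0.433 -0.642 0.633
outer loop
vertex 1.494 -0.737 -0.16
vertex 2.07 -0.24 0.738
vertex 1.01 0.164 0.422
endloop
endfacet
facet normal -0.505 -0.690 -0.518
outer loop
vertex 1.951 -0.32 -1.162
vertex 1.494 -0.737 -0.16
vertex 0.937 0.115 -0.752
endloop
endfacet
facet normal 0.293 0.021 -0.956
outer loop
vertex 2.81 0.436 -0.882
vertex 1.951 -0.32 -1.162
vertex 1.75 0.84 -1.198
endloop
endfacet
facet normal 0.858 0.509 -0.075
outer loop
vertex 2.883 0.485 0.292
vertex 2.81 0.436 -0.882
vertex 2.326 1.337 -0.3
endloop
endfacet
facet normal 0.409 0.099 0.907
outer loop
vertex 2.07 -0.24 0.738
vertex 2.883 0.485 0.292
vertex 1.869 0.92 0.702
endloop
endfacet

endsolid
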